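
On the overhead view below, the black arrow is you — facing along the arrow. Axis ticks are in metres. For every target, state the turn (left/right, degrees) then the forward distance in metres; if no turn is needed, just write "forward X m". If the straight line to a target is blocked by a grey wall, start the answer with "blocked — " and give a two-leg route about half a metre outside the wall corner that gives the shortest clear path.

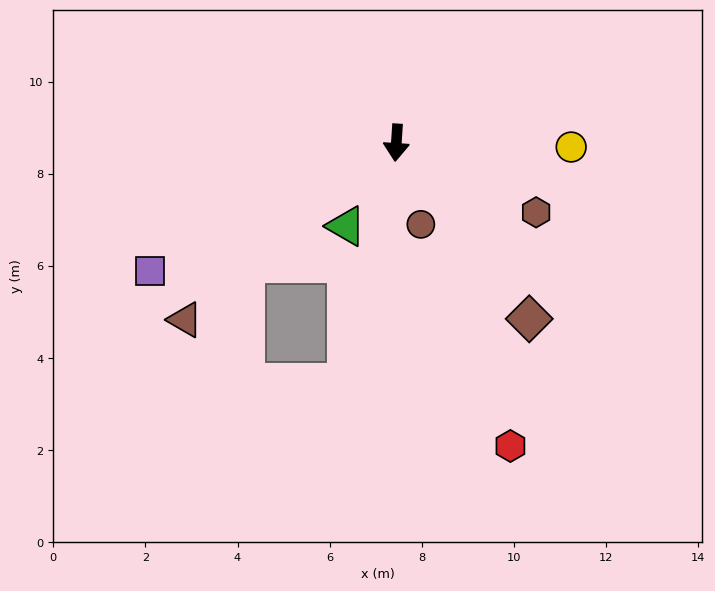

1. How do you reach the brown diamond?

turn left 41°, forward 4.8 m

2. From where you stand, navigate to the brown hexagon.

turn left 67°, forward 3.4 m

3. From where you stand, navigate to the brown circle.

turn left 20°, forward 1.9 m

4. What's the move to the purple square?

turn right 59°, forward 6.0 m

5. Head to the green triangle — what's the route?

turn right 27°, forward 2.1 m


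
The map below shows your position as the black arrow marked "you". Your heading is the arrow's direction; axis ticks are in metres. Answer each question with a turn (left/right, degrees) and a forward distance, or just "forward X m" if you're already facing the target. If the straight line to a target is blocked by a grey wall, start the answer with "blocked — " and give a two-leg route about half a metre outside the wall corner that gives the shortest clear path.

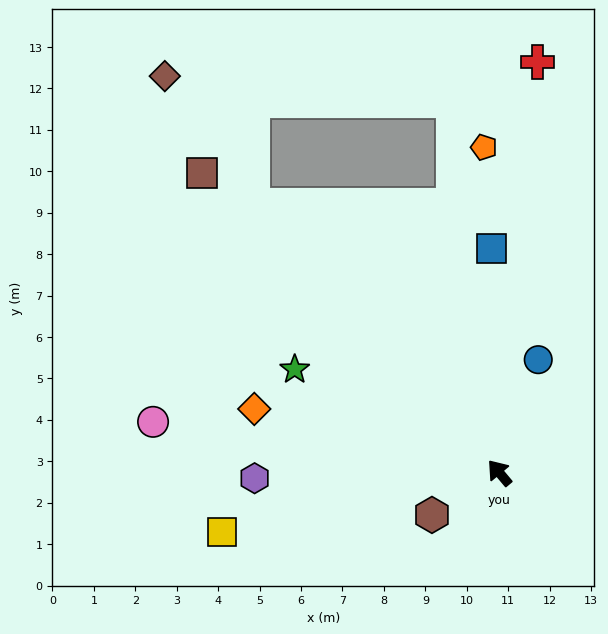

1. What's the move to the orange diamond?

turn left 35°, forward 6.1 m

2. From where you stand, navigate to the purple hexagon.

turn left 51°, forward 5.9 m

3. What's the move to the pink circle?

turn left 42°, forward 8.4 m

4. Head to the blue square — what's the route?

turn right 38°, forward 5.4 m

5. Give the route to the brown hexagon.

turn left 82°, forward 1.9 m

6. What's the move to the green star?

turn left 23°, forward 5.5 m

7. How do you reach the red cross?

turn right 45°, forward 10.0 m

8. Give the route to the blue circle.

turn right 59°, forward 2.9 m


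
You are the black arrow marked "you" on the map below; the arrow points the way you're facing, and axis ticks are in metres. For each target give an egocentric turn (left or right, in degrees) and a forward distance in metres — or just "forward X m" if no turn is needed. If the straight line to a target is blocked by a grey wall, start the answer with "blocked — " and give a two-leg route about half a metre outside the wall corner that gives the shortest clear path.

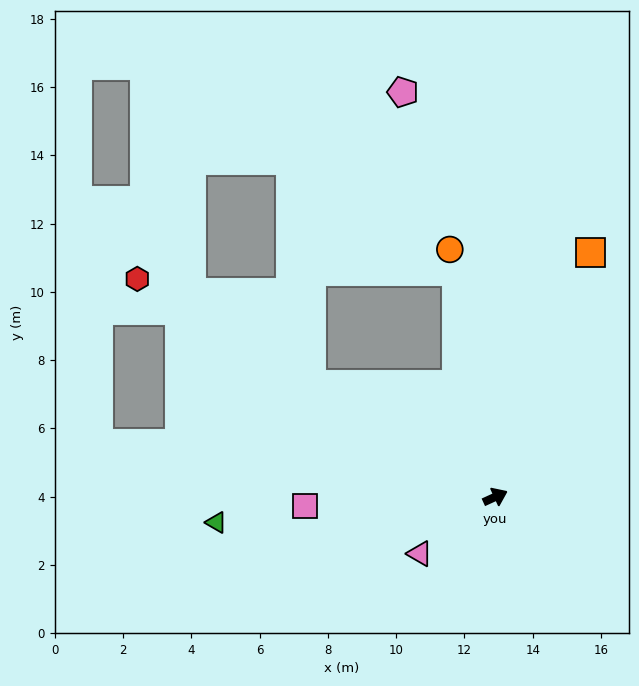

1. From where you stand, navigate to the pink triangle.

turn right 168°, forward 2.8 m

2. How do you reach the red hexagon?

turn left 124°, forward 12.3 m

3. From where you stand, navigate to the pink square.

turn left 158°, forward 5.6 m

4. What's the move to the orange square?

turn left 44°, forward 7.7 m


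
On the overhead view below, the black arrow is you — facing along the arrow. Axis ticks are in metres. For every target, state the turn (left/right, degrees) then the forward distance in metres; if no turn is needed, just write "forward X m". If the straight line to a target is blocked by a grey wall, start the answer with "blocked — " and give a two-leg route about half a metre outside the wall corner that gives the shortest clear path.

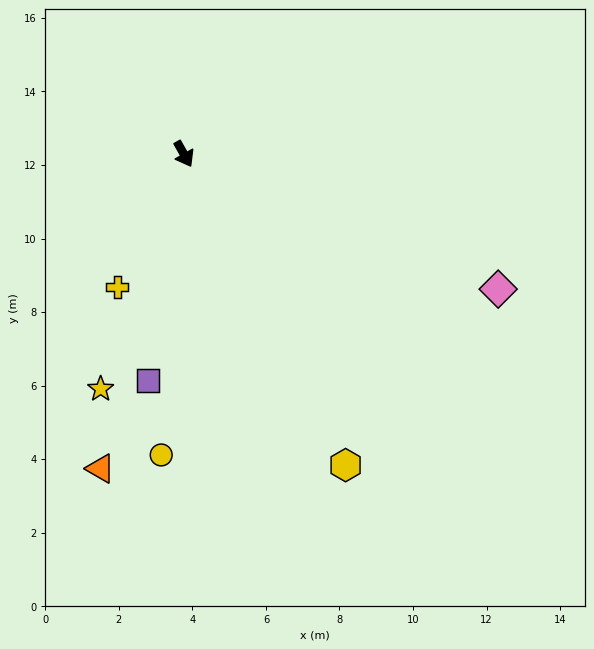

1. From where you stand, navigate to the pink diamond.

turn left 37°, forward 9.3 m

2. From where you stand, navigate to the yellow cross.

turn right 56°, forward 4.0 m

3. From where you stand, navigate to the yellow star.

turn right 49°, forward 6.8 m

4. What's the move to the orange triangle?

turn right 44°, forward 8.8 m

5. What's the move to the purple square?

turn right 38°, forward 6.2 m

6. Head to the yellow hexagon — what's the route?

forward 9.5 m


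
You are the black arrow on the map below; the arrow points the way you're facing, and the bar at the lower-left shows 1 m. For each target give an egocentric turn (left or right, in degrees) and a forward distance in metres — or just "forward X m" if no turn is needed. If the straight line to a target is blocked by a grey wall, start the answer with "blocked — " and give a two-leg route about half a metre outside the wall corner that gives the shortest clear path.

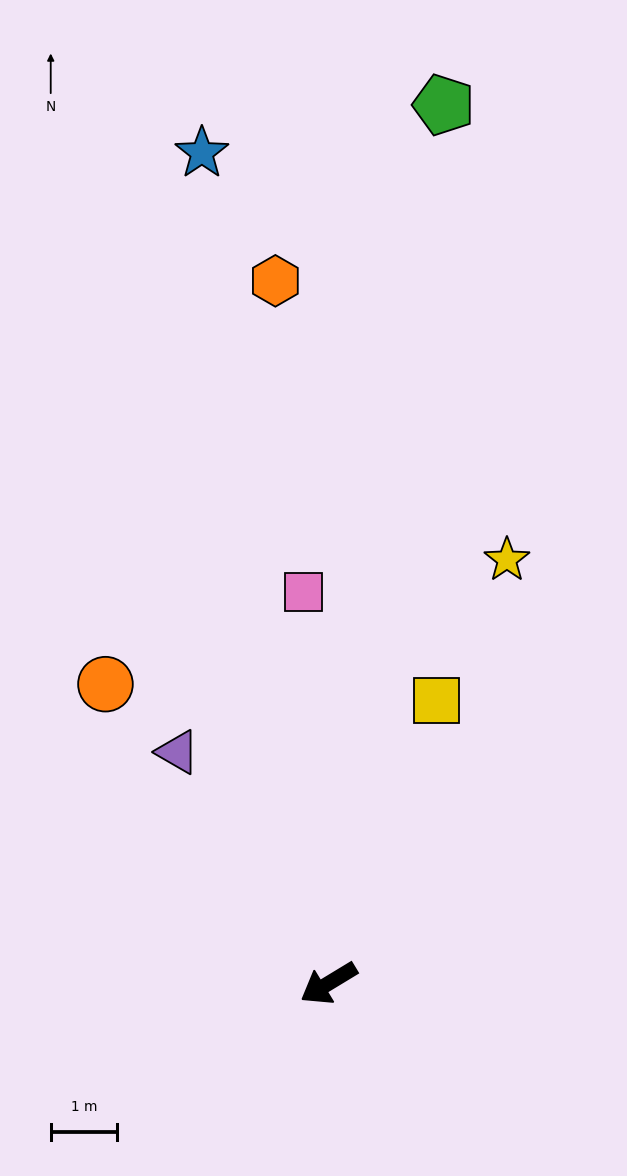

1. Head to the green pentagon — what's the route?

turn right 129°, forward 13.3 m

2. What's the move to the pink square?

turn right 118°, forward 5.9 m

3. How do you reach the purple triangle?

turn right 88°, forward 4.2 m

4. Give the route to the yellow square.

turn right 142°, forward 4.5 m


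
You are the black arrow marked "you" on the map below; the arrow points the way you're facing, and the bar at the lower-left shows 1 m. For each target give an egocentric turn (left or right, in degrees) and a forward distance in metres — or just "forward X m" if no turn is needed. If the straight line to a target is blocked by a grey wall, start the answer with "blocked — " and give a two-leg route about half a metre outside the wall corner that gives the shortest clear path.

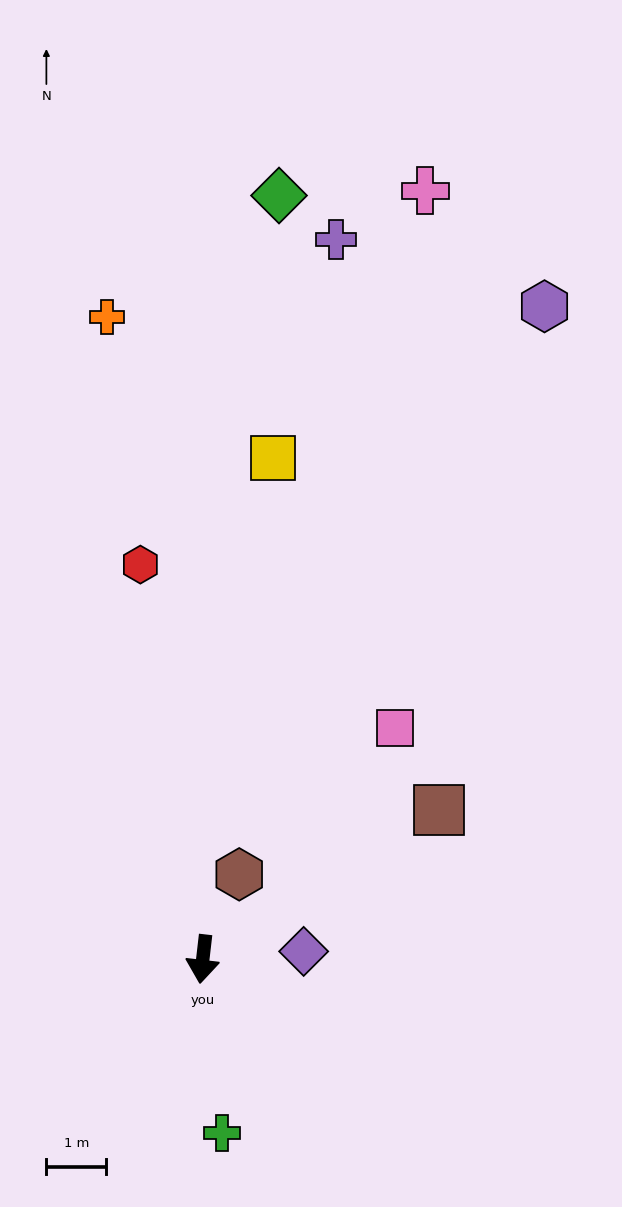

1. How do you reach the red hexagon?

turn right 164°, forward 6.7 m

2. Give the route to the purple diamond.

turn left 101°, forward 1.7 m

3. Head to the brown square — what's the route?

turn left 129°, forward 4.7 m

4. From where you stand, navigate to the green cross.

turn left 13°, forward 2.9 m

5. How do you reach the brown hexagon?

turn left 163°, forward 1.5 m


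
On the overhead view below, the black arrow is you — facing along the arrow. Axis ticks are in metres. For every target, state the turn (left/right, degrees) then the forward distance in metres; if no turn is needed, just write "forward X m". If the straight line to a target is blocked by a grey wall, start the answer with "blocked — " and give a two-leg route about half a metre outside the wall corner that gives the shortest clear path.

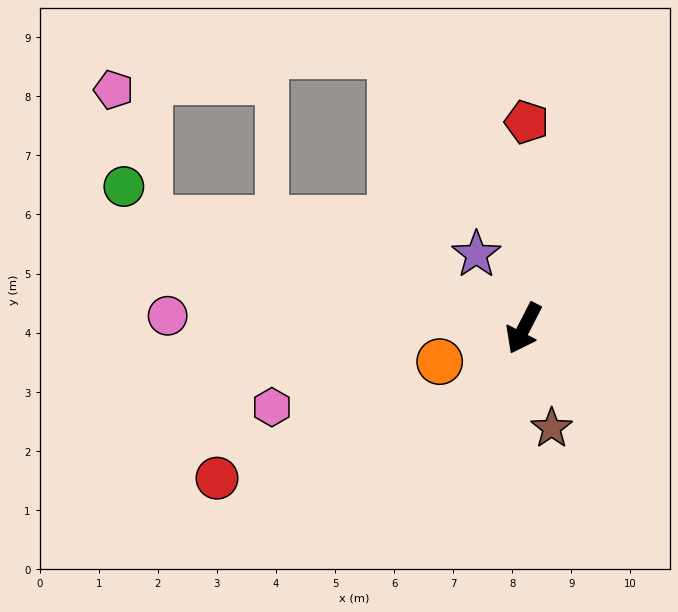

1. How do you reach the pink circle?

turn right 65°, forward 6.0 m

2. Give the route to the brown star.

turn left 43°, forward 1.8 m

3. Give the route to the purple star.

turn right 120°, forward 1.5 m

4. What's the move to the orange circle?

turn right 41°, forward 1.5 m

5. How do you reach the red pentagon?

turn right 153°, forward 3.5 m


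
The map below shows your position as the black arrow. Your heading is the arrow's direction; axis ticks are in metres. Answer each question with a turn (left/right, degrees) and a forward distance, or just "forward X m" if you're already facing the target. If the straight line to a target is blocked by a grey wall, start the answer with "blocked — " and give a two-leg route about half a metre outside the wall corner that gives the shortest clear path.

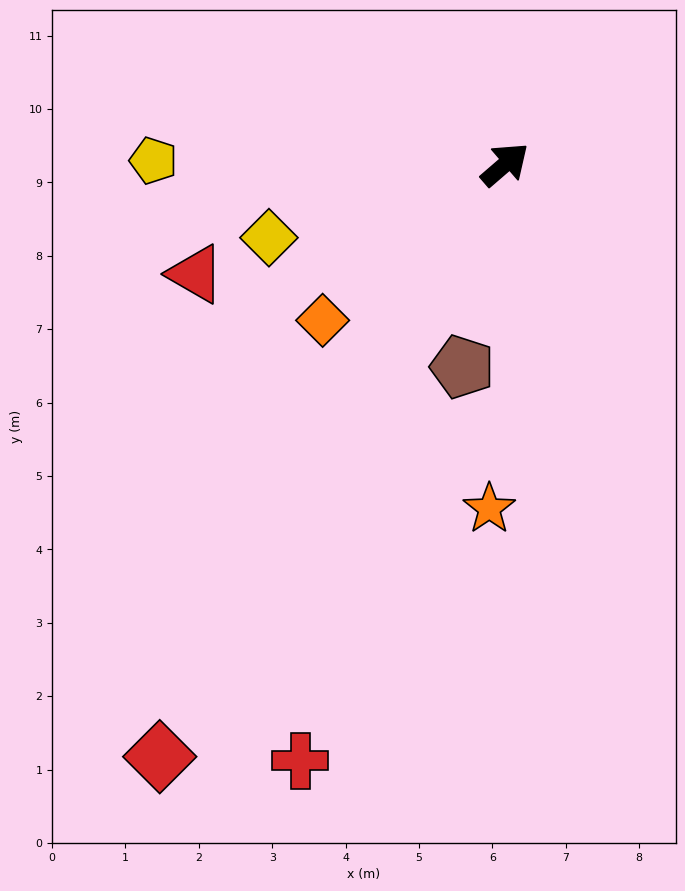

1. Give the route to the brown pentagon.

turn right 143°, forward 2.8 m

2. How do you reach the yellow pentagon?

turn left 139°, forward 4.8 m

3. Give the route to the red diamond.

turn right 161°, forward 9.3 m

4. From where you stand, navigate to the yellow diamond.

turn left 156°, forward 3.4 m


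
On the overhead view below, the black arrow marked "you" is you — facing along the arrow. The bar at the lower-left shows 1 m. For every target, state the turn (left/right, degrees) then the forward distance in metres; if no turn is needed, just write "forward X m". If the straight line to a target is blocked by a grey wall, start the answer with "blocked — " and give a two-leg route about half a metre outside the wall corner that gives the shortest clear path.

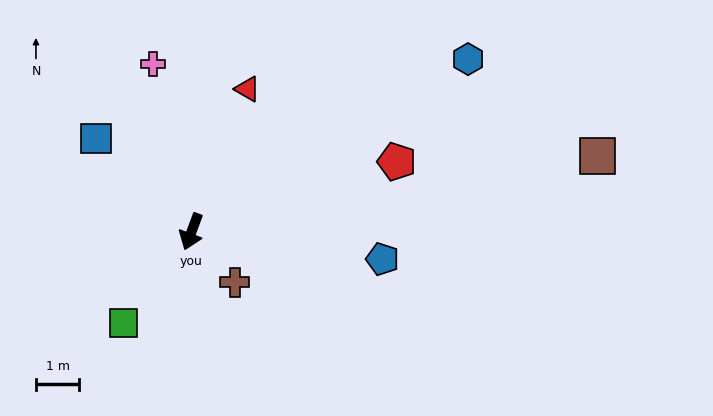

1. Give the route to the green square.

turn right 16°, forward 2.6 m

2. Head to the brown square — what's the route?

turn left 121°, forward 9.5 m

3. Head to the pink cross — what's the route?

turn right 147°, forward 4.0 m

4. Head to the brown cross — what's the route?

turn left 61°, forward 1.5 m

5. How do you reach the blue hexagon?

turn left 142°, forward 7.5 m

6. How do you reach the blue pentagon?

turn left 102°, forward 4.5 m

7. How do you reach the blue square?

turn right 114°, forward 3.1 m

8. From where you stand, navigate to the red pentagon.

turn left 129°, forward 5.0 m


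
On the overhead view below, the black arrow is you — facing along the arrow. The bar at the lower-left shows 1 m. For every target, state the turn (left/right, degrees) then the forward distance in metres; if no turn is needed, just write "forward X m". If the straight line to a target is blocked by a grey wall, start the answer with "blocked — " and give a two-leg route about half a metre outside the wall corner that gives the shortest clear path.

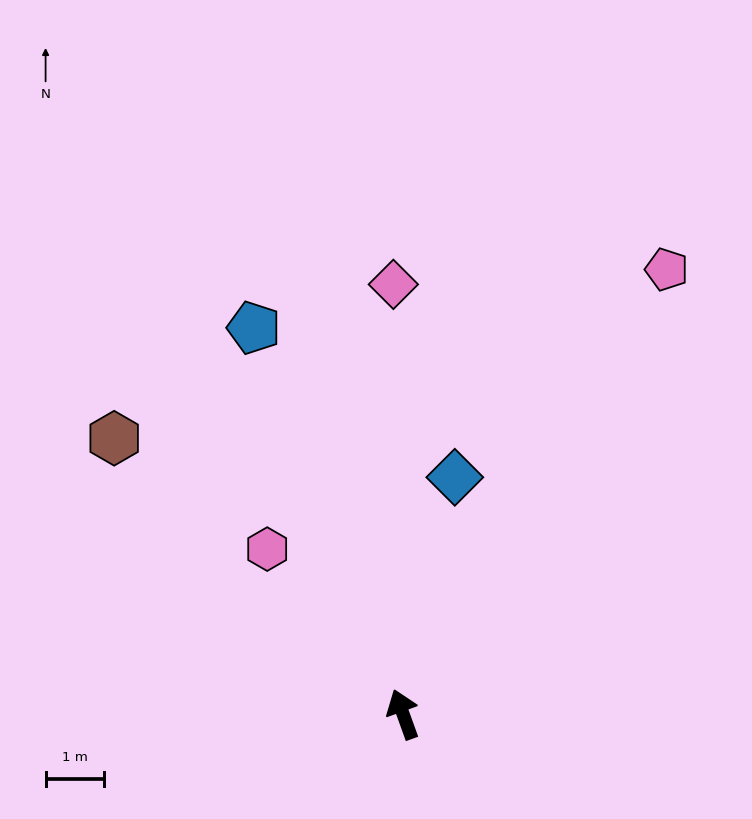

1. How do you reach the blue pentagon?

forward 7.1 m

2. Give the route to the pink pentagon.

turn right 51°, forward 8.9 m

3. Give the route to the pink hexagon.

turn left 20°, forward 3.7 m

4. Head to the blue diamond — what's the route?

turn right 32°, forward 4.2 m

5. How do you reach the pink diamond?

turn right 19°, forward 7.4 m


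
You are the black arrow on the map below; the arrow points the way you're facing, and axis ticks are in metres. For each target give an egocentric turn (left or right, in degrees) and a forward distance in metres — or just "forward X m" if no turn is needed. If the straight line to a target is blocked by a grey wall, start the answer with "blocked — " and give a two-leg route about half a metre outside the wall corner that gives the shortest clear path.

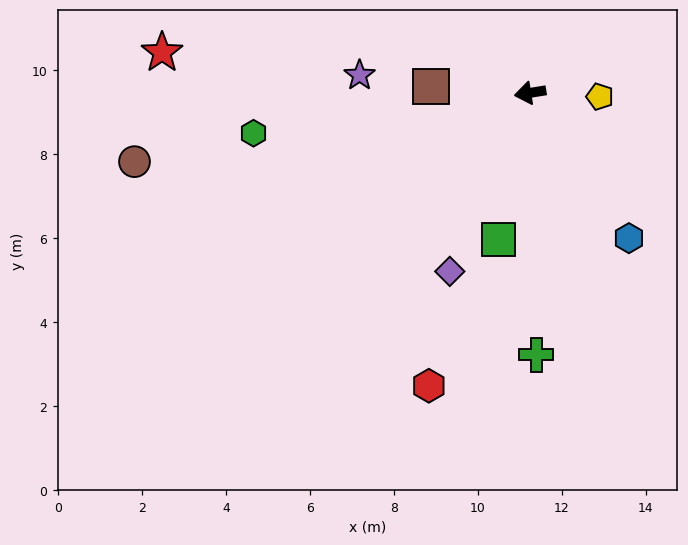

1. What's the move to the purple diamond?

turn left 57°, forward 4.7 m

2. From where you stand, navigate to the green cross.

turn left 82°, forward 6.2 m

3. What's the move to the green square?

turn left 69°, forward 3.6 m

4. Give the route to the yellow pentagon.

turn left 168°, forward 1.7 m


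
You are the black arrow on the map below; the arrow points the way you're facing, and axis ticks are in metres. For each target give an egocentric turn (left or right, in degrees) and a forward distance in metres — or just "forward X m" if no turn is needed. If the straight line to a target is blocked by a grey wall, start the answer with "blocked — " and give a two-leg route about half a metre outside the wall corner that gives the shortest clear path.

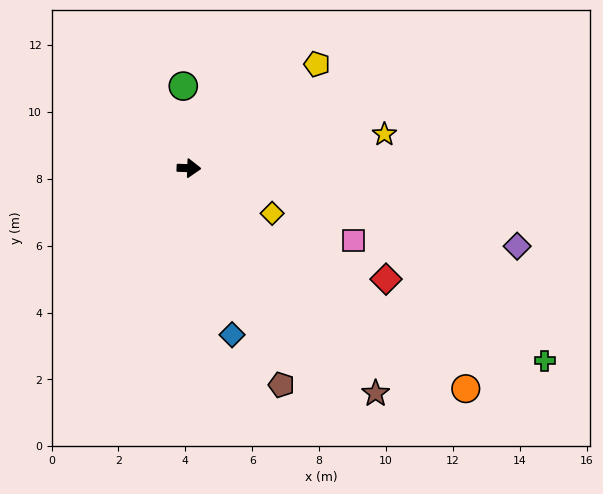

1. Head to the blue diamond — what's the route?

turn right 74°, forward 5.1 m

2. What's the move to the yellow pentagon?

turn left 41°, forward 4.9 m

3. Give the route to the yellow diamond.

turn right 27°, forward 2.8 m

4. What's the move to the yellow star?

turn left 12°, forward 5.9 m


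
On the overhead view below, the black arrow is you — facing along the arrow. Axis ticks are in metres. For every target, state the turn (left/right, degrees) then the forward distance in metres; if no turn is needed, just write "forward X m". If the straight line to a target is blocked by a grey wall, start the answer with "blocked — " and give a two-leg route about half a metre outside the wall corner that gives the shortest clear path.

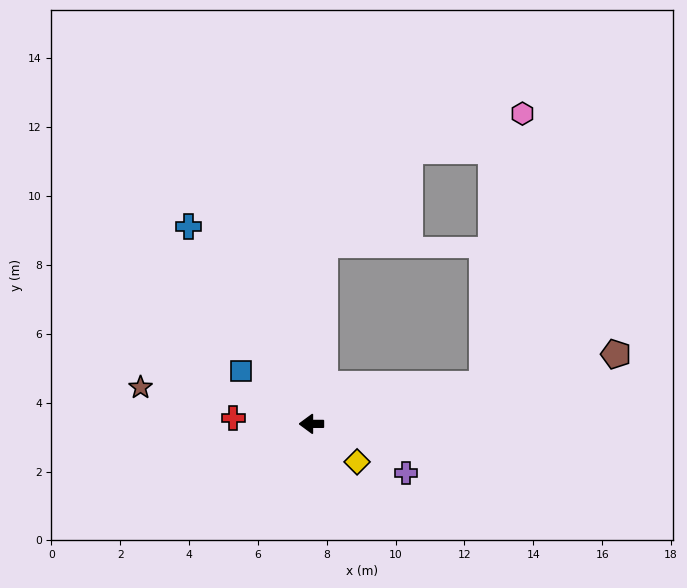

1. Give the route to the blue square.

turn right 37°, forward 2.5 m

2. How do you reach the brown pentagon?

turn right 167°, forward 9.1 m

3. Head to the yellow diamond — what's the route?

turn left 140°, forward 1.7 m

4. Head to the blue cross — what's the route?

turn right 58°, forward 6.8 m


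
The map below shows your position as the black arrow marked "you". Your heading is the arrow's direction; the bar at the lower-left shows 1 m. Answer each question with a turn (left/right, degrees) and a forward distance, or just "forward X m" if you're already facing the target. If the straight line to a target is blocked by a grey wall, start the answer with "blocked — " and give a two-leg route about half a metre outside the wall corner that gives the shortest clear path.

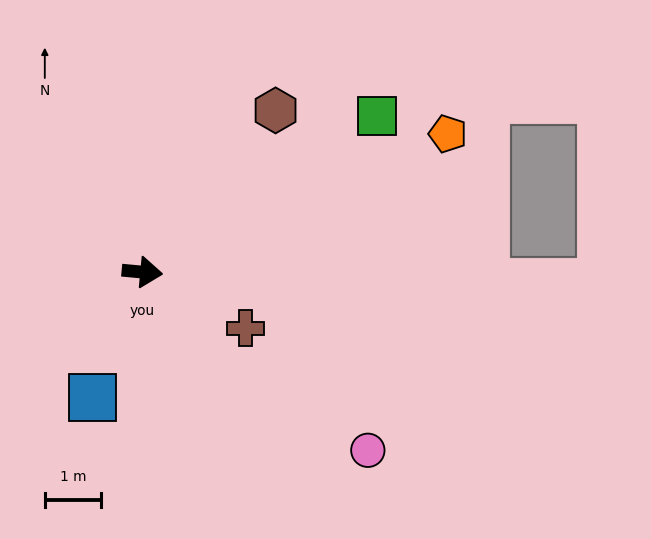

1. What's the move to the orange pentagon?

turn left 30°, forward 6.0 m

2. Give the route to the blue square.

turn right 106°, forward 2.4 m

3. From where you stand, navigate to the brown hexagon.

turn left 56°, forward 3.7 m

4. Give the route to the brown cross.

turn right 23°, forward 2.1 m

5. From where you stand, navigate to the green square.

turn left 39°, forward 5.0 m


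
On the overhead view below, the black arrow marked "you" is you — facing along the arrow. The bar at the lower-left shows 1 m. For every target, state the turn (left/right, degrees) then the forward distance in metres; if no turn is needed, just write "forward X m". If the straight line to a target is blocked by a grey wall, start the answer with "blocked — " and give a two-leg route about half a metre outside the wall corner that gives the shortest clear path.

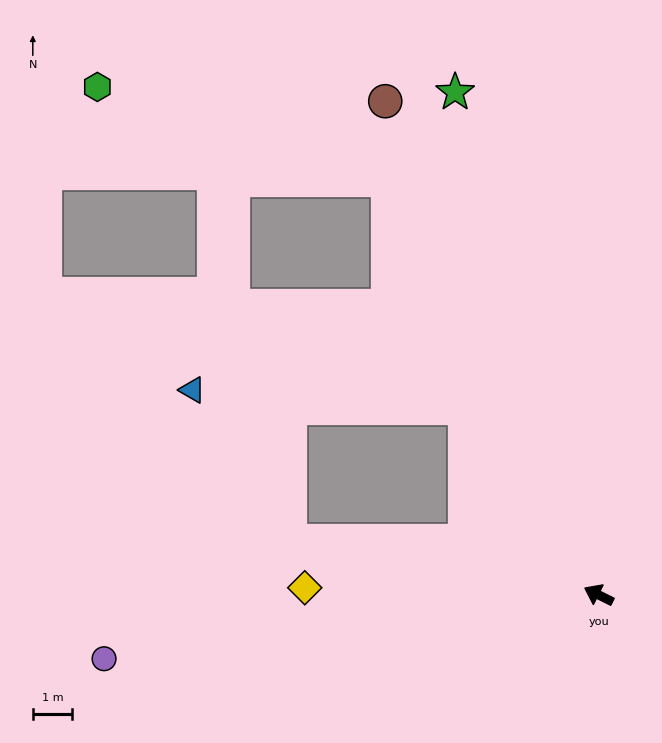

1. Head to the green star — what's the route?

turn right 48°, forward 13.2 m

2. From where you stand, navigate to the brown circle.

turn right 40°, forward 13.6 m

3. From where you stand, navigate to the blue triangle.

blocked — turn left 17°, forward 7.9 m, then turn right 48°, forward 4.5 m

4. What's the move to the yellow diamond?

turn left 25°, forward 7.4 m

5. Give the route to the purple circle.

turn left 34°, forward 12.6 m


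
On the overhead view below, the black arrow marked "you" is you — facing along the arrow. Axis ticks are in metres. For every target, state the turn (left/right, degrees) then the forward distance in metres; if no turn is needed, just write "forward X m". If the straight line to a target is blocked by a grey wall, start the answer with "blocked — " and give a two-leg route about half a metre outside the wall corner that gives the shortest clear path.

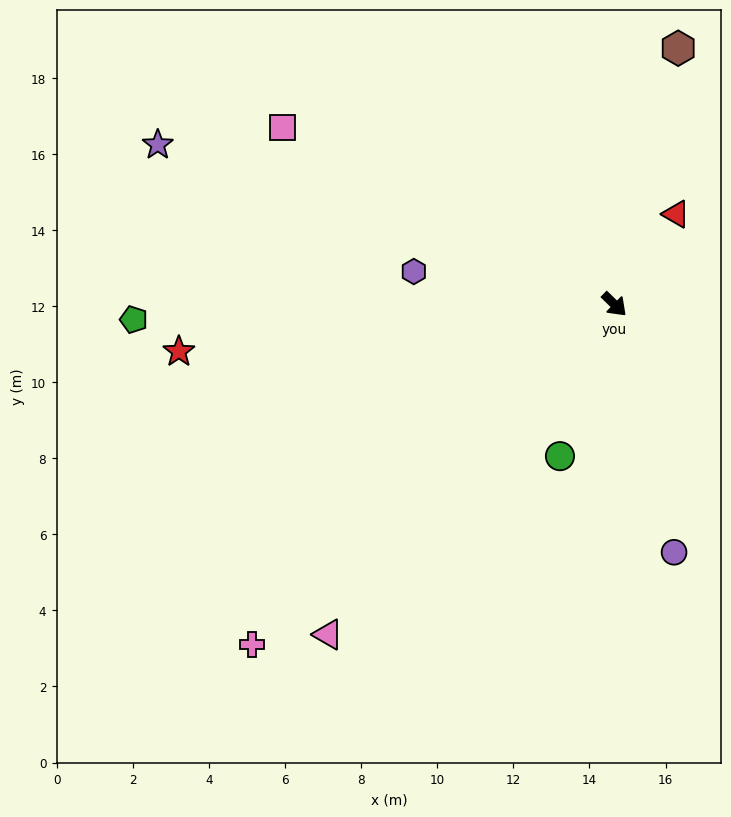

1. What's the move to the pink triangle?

turn right 86°, forward 11.5 m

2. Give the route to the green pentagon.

turn right 134°, forward 12.6 m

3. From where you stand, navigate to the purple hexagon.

turn right 145°, forward 5.3 m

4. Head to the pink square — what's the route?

turn right 164°, forward 9.9 m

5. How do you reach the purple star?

turn right 155°, forward 12.7 m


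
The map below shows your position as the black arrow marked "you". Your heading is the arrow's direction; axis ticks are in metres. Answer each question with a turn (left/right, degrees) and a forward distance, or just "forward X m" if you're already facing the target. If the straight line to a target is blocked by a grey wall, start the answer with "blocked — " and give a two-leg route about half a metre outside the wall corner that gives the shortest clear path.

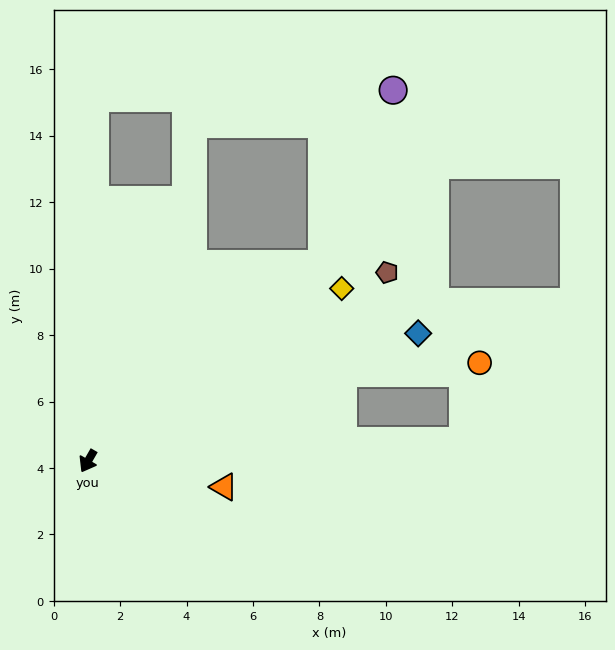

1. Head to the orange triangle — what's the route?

turn left 109°, forward 4.2 m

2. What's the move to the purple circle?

blocked — turn left 160°, forward 9.2 m, then turn left 27°, forward 5.6 m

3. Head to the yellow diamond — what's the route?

turn left 154°, forward 9.2 m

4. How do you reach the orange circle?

blocked — turn left 139°, forward 8.1 m, then turn right 15°, forward 4.1 m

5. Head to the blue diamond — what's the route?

turn left 141°, forward 10.7 m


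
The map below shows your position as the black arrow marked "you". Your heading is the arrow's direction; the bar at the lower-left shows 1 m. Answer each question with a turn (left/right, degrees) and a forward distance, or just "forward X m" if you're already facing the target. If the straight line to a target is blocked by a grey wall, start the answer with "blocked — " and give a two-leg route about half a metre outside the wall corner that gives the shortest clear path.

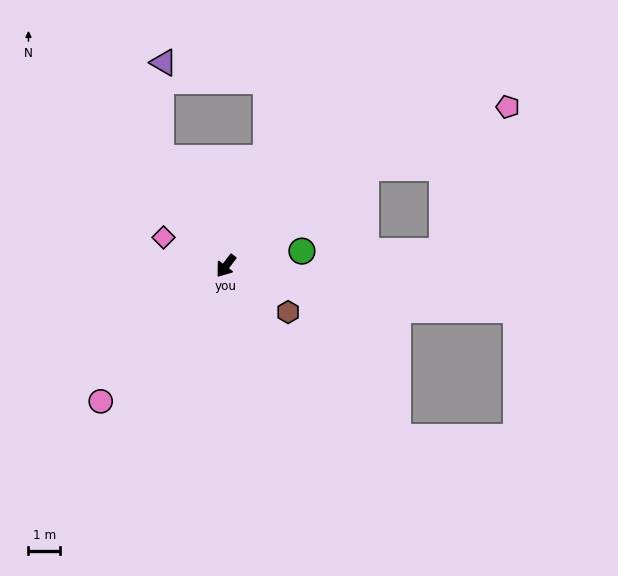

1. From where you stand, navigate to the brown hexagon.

turn left 91°, forward 2.5 m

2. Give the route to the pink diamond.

turn right 77°, forward 2.2 m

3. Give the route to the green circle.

turn left 138°, forward 2.5 m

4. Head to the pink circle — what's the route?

turn right 5°, forward 5.8 m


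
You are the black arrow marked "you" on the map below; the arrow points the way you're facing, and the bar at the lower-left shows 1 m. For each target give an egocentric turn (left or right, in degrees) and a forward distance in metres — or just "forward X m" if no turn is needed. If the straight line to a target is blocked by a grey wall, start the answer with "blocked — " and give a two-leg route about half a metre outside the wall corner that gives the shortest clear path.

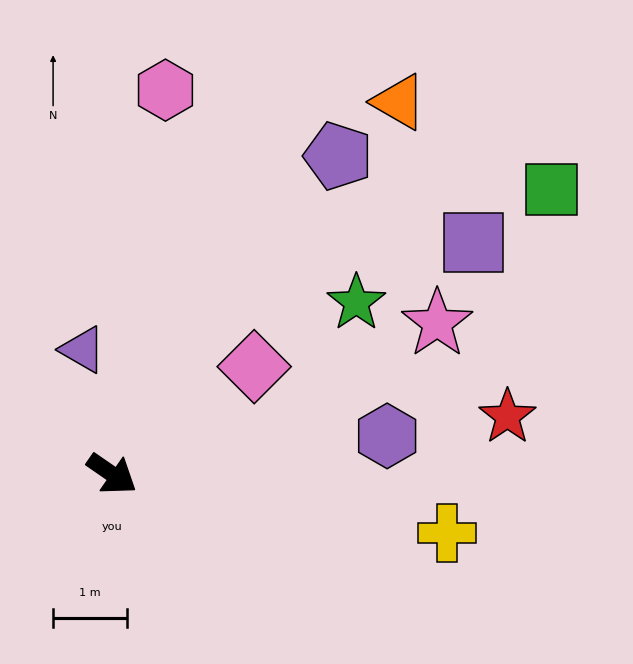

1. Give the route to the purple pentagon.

turn left 89°, forward 5.3 m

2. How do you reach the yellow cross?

turn left 25°, forward 4.6 m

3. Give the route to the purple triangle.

turn left 138°, forward 1.7 m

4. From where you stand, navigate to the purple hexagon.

turn left 43°, forward 3.8 m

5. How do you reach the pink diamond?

turn left 72°, forward 2.4 m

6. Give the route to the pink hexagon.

turn left 117°, forward 5.3 m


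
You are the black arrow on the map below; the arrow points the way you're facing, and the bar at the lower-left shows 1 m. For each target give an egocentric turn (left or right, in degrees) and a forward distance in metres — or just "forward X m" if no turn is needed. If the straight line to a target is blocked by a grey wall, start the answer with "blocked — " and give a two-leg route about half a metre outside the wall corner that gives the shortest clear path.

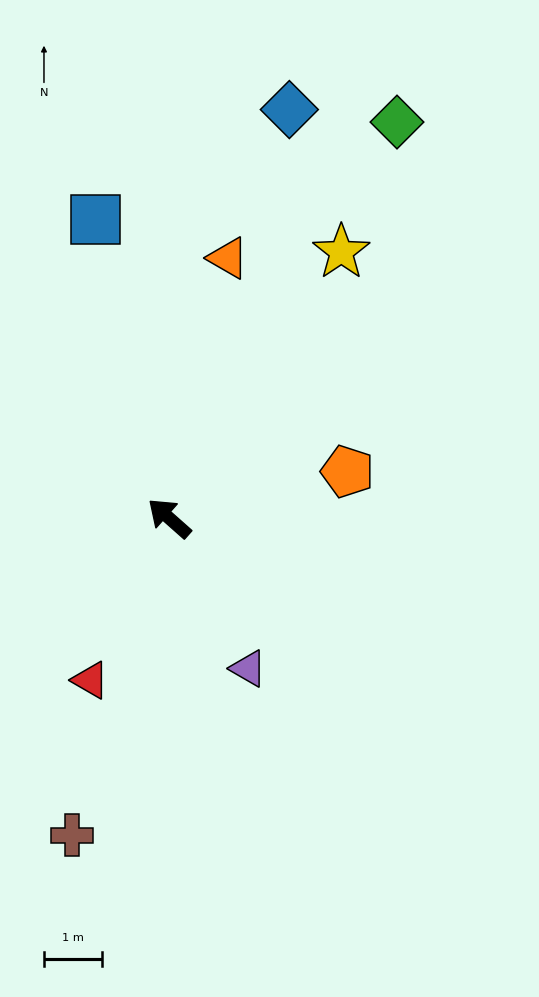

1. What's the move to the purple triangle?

turn left 159°, forward 2.9 m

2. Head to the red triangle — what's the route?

turn left 106°, forward 3.1 m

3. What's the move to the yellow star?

turn right 81°, forward 5.4 m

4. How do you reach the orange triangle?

turn right 61°, forward 4.6 m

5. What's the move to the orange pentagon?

turn right 124°, forward 3.2 m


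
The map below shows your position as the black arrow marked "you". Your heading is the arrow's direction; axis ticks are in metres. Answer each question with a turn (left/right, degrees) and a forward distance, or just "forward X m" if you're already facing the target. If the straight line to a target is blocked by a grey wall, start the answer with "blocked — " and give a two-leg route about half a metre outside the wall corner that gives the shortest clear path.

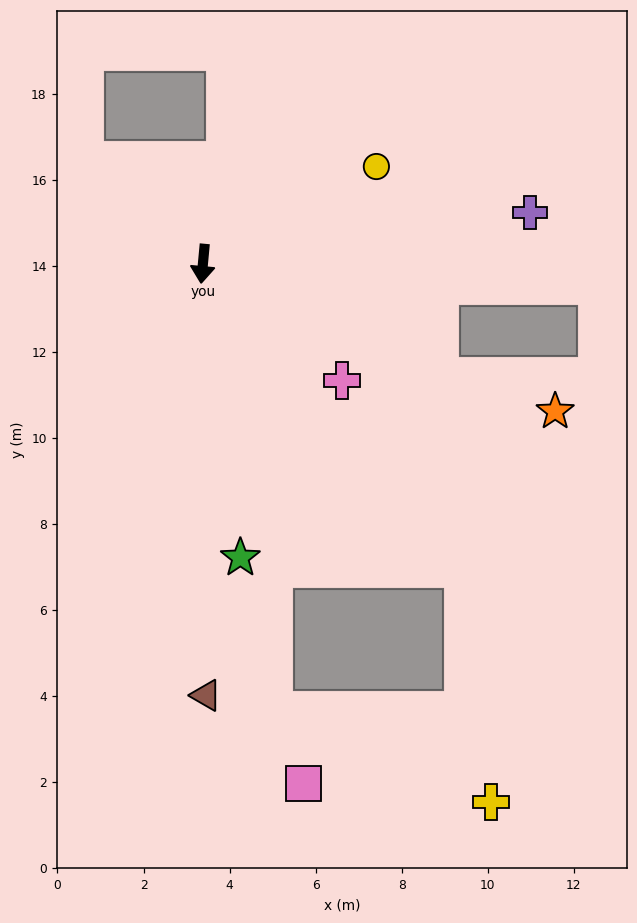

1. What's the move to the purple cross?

turn left 104°, forward 7.7 m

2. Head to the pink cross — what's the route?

turn left 55°, forward 4.2 m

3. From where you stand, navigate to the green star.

turn left 13°, forward 6.9 m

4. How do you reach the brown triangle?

turn left 6°, forward 10.0 m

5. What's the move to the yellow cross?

blocked — turn left 46°, forward 9.3 m, then turn right 34°, forward 5.4 m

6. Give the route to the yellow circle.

turn left 125°, forward 4.6 m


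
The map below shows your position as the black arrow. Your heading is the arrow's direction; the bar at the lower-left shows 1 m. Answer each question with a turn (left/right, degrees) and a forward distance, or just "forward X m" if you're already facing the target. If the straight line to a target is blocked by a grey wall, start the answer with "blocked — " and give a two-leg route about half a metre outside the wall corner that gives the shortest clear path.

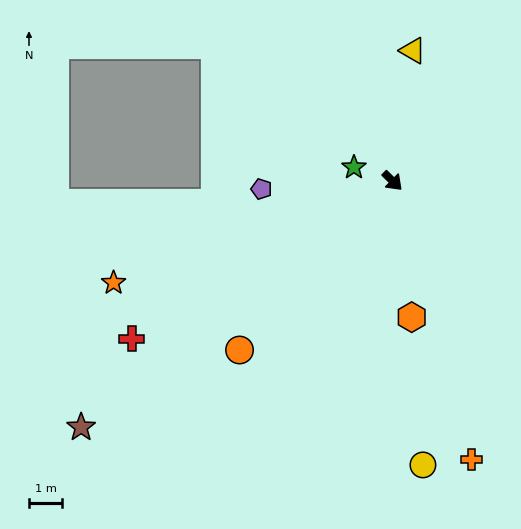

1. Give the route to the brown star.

turn right 97°, forward 12.0 m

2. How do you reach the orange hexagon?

turn right 37°, forward 4.1 m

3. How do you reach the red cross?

turn right 104°, forward 9.2 m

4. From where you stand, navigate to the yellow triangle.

turn left 126°, forward 4.0 m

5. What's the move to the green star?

turn right 155°, forward 1.2 m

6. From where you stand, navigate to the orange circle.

turn right 88°, forward 6.9 m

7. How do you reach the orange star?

turn right 115°, forward 8.9 m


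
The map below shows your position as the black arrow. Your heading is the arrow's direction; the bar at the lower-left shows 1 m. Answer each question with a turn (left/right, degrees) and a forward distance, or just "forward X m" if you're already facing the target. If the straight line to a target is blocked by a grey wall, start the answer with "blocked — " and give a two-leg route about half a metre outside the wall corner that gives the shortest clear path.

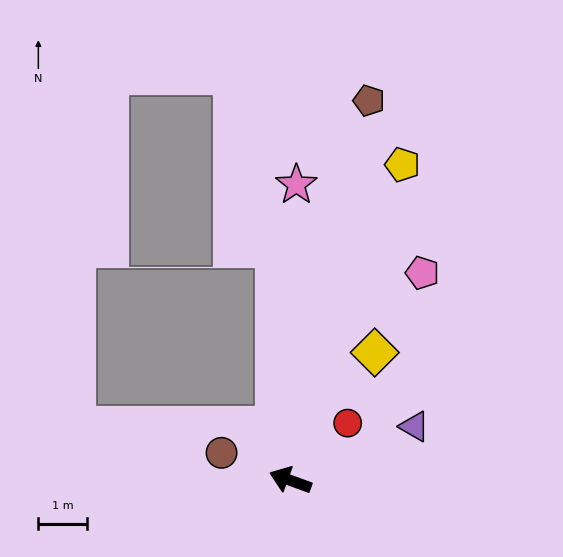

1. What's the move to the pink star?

turn right 71°, forward 6.1 m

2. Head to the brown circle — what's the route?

forward 1.5 m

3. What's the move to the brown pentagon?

turn right 82°, forward 7.9 m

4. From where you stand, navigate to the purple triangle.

turn right 136°, forward 2.8 m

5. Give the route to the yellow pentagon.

turn right 89°, forward 6.9 m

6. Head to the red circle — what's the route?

turn right 115°, forward 1.7 m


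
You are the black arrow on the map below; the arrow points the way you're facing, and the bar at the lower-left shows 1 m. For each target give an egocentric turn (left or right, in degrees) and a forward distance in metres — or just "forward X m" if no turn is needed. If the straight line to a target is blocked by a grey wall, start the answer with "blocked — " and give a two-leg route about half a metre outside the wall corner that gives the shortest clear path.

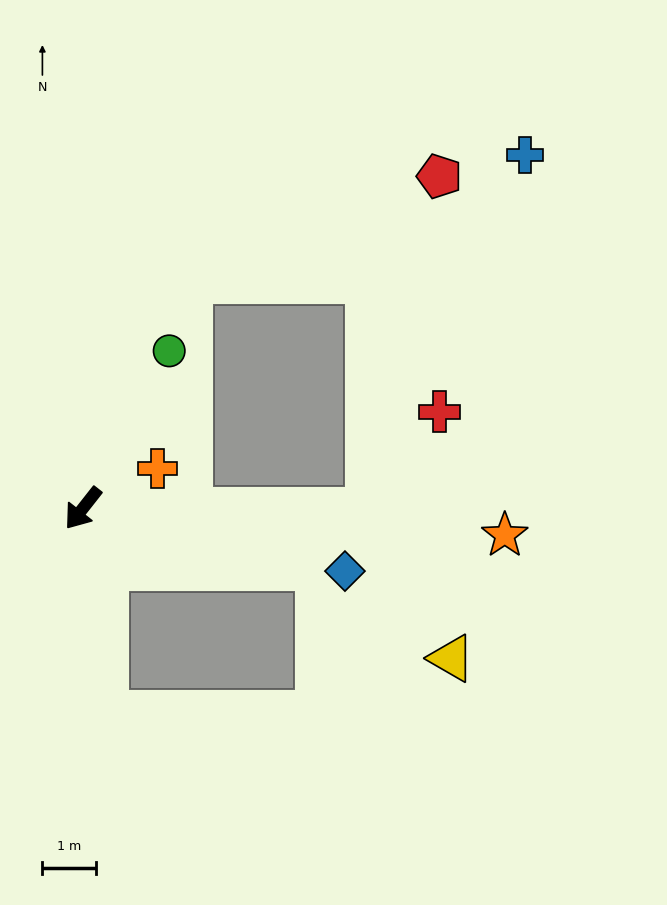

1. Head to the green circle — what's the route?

turn right 171°, forward 3.3 m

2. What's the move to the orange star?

turn left 125°, forward 7.8 m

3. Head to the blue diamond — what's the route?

turn left 115°, forward 5.0 m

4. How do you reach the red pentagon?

blocked — turn left 128°, forward 5.3 m, then turn left 78°, forward 6.3 m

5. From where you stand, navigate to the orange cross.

turn left 156°, forward 1.6 m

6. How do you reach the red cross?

blocked — turn left 128°, forward 5.3 m, then turn left 54°, forward 2.3 m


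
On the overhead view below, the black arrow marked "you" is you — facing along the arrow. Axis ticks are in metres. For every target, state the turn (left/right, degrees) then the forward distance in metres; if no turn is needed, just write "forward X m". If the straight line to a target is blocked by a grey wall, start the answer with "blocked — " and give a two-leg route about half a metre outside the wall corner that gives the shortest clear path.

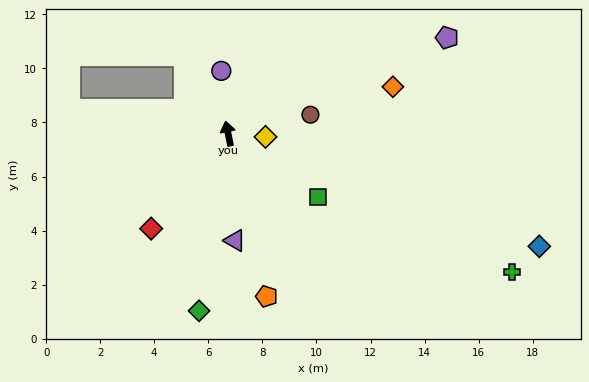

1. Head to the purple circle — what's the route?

turn right 5°, forward 2.3 m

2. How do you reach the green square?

turn right 137°, forward 4.1 m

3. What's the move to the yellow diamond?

turn right 106°, forward 1.4 m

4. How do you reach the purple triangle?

turn left 172°, forward 4.0 m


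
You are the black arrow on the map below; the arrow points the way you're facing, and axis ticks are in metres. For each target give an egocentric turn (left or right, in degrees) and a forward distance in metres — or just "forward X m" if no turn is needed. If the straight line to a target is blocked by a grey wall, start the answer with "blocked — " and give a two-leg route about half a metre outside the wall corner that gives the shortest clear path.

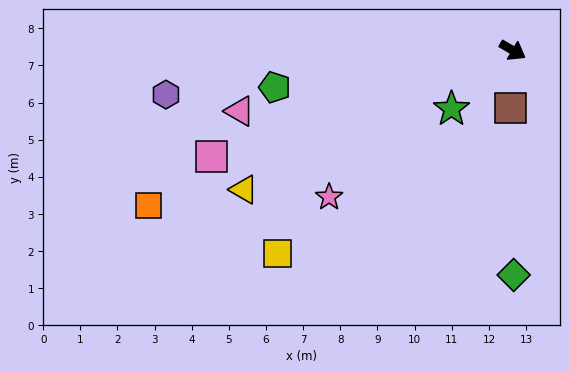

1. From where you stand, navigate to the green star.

turn right 106°, forward 2.3 m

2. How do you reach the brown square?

turn right 62°, forward 1.6 m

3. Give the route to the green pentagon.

turn right 141°, forward 6.5 m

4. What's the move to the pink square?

turn right 130°, forward 8.6 m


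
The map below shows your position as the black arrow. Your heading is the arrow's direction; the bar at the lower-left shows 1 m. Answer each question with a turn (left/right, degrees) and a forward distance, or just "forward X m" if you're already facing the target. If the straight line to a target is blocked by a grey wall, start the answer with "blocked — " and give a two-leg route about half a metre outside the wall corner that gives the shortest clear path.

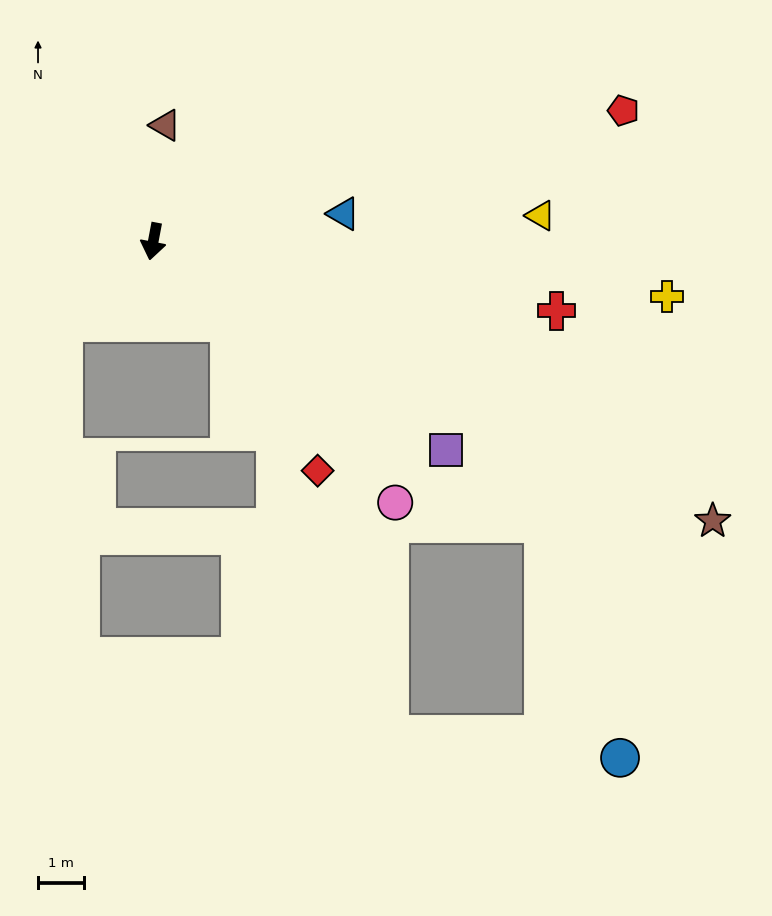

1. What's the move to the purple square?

turn left 65°, forward 7.9 m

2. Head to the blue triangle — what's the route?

turn left 109°, forward 4.2 m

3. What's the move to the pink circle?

turn left 54°, forward 7.8 m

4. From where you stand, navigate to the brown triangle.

turn right 175°, forward 2.6 m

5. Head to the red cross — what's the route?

turn left 91°, forward 9.0 m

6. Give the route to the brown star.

turn left 74°, forward 13.7 m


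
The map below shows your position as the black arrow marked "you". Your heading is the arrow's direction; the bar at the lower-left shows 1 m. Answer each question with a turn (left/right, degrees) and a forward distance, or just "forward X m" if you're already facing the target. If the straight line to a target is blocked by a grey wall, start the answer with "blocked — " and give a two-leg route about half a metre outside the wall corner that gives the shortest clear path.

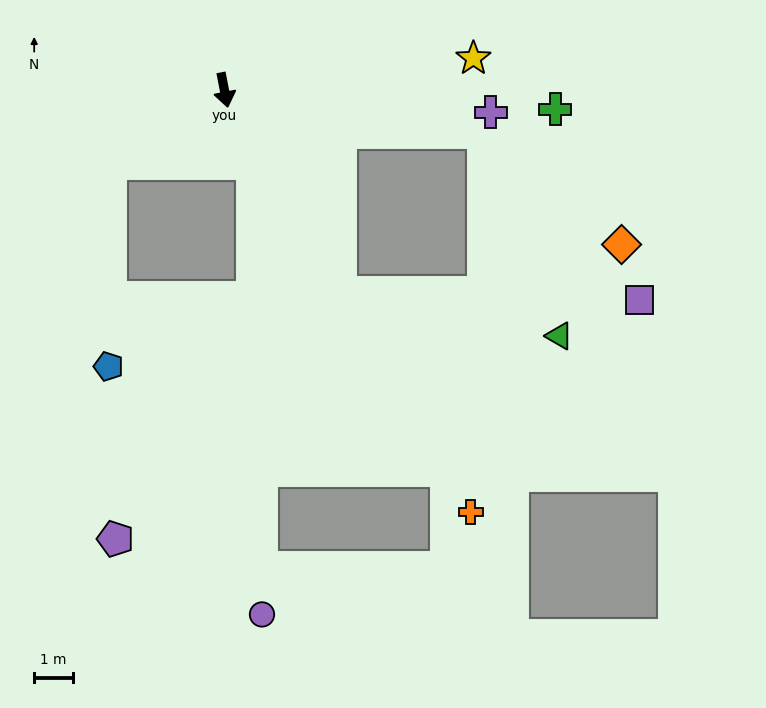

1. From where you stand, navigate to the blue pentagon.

blocked — turn right 68°, forward 3.5 m, then turn left 56°, forward 5.2 m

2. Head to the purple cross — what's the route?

turn left 74°, forward 6.9 m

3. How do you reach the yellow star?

turn left 86°, forward 6.5 m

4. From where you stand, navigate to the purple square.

blocked — turn left 19°, forward 6.0 m, then turn left 59°, forward 7.7 m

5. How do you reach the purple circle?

blocked — turn left 10°, forward 2.0 m, then turn right 20°, forward 11.6 m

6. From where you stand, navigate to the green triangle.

blocked — turn left 19°, forward 6.0 m, then turn left 49°, forward 5.7 m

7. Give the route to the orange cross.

turn left 19°, forward 12.6 m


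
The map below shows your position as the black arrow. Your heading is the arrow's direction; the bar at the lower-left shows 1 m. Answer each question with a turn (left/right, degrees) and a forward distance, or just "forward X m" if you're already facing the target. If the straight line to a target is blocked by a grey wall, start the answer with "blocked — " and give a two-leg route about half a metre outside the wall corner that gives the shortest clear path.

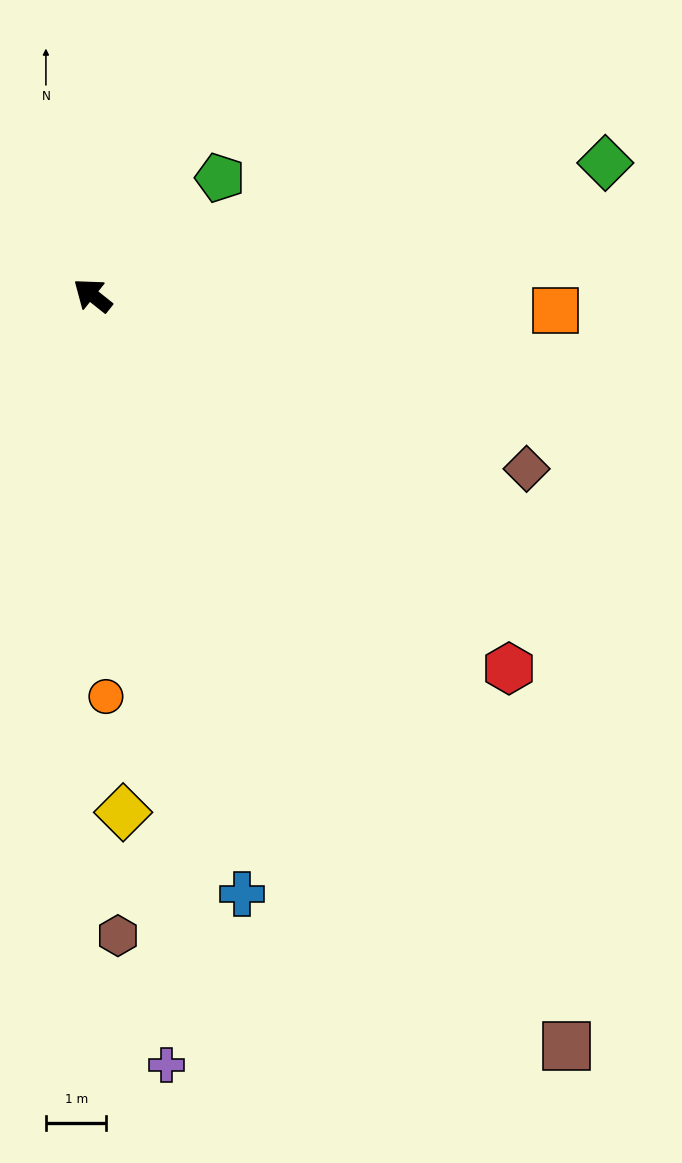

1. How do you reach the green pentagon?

turn right 99°, forward 2.9 m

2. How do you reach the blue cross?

turn left 143°, forward 10.2 m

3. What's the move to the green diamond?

turn right 127°, forward 8.7 m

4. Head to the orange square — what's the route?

turn right 143°, forward 7.6 m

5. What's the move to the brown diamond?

turn right 163°, forward 7.7 m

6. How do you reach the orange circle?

turn left 130°, forward 6.6 m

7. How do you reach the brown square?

turn left 161°, forward 14.7 m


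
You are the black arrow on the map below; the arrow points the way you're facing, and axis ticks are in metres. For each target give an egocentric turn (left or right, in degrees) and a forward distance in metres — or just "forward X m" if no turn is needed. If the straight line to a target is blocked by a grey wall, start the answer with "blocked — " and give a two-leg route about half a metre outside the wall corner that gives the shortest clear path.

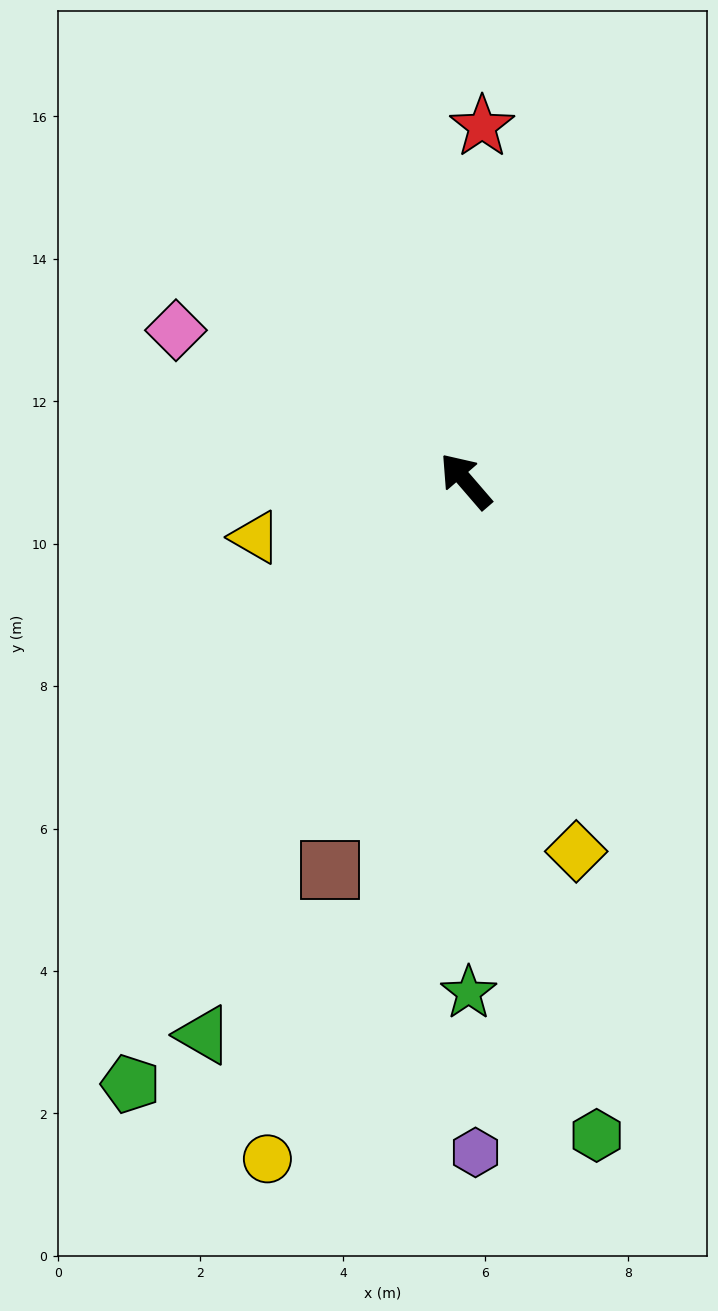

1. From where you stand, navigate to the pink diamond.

turn left 22°, forward 4.6 m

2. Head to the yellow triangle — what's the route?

turn left 64°, forward 3.1 m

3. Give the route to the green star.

turn left 140°, forward 7.2 m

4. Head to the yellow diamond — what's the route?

turn left 156°, forward 5.4 m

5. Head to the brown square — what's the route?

turn left 120°, forward 5.8 m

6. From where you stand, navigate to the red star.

turn right 43°, forward 5.0 m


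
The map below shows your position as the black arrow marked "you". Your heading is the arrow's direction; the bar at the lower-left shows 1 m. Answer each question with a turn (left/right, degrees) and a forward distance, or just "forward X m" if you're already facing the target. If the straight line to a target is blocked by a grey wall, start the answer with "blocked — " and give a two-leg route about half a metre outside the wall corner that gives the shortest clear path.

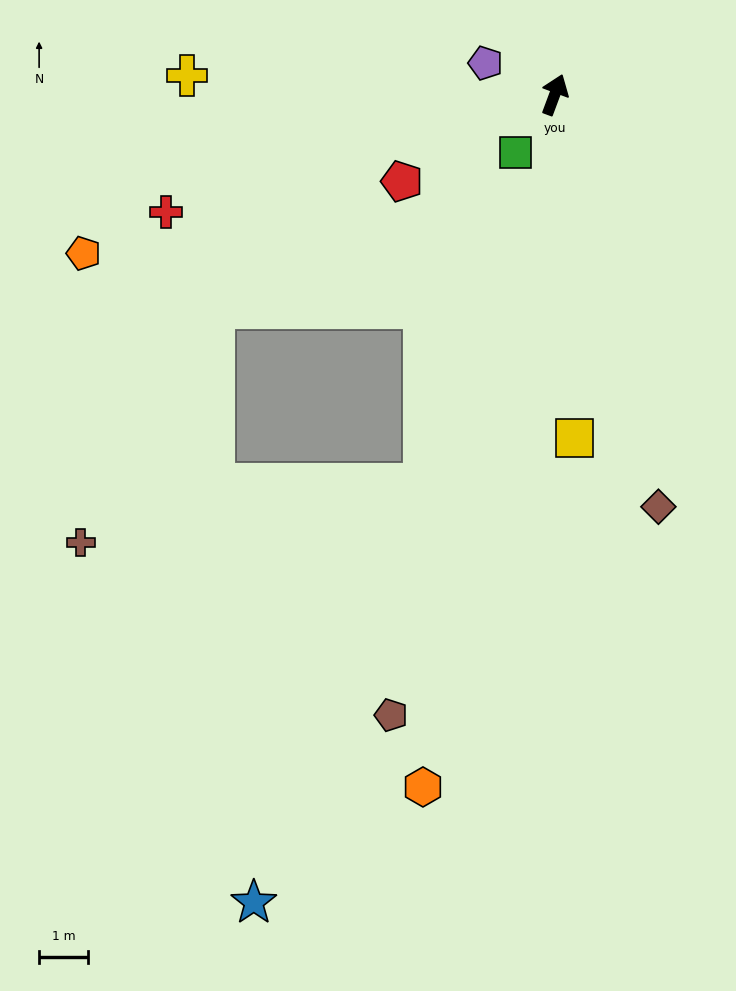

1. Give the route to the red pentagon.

turn left 140°, forward 3.6 m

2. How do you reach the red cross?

turn left 127°, forward 8.3 m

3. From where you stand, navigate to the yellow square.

turn right 156°, forward 7.0 m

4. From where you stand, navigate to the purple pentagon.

turn left 86°, forward 1.6 m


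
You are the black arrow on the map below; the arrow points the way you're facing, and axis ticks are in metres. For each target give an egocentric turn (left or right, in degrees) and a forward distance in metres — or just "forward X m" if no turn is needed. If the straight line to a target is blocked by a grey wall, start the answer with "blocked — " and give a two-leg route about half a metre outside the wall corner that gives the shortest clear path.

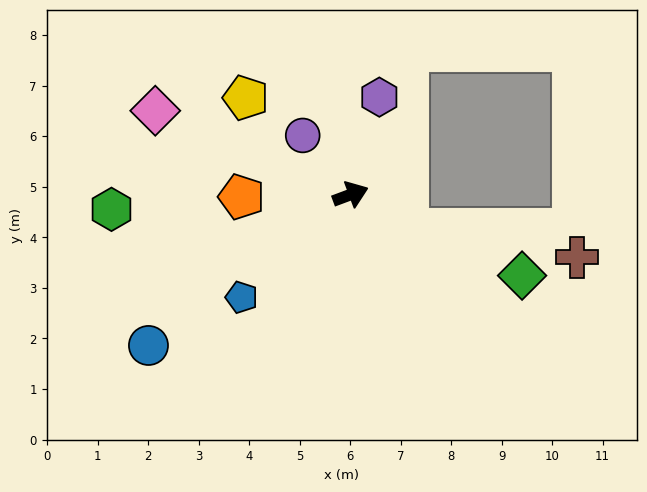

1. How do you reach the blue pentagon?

turn right 157°, forward 3.0 m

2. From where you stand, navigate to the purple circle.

turn left 108°, forward 1.5 m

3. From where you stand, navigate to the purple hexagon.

turn left 53°, forward 2.0 m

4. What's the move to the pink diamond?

turn left 136°, forward 4.2 m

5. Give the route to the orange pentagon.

turn left 161°, forward 2.2 m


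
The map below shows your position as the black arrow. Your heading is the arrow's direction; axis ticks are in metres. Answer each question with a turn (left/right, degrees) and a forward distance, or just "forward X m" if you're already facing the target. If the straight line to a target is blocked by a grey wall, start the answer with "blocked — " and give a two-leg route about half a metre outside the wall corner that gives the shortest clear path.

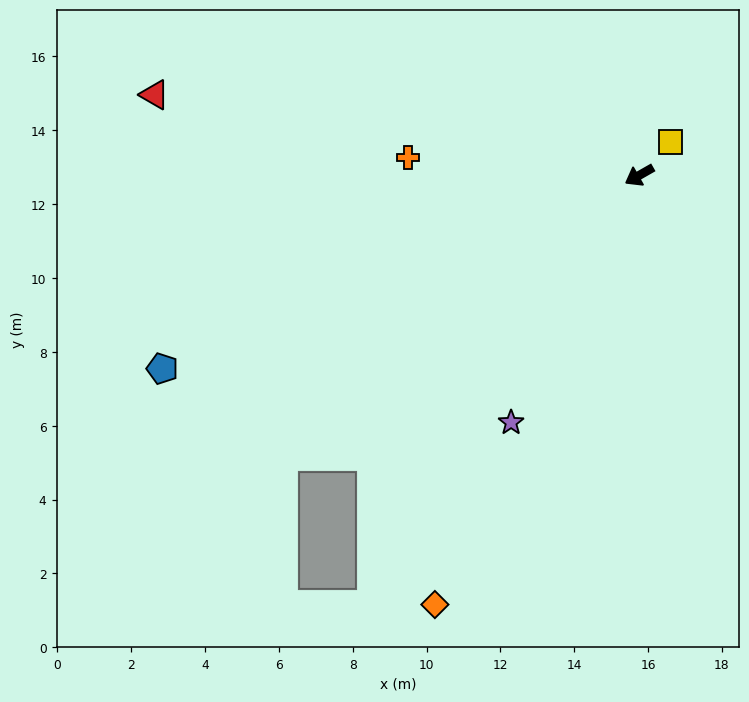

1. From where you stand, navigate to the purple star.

turn left 33°, forward 7.5 m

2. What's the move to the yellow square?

turn right 163°, forward 1.2 m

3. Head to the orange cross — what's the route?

turn right 34°, forward 6.3 m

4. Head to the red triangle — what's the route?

turn right 39°, forward 13.3 m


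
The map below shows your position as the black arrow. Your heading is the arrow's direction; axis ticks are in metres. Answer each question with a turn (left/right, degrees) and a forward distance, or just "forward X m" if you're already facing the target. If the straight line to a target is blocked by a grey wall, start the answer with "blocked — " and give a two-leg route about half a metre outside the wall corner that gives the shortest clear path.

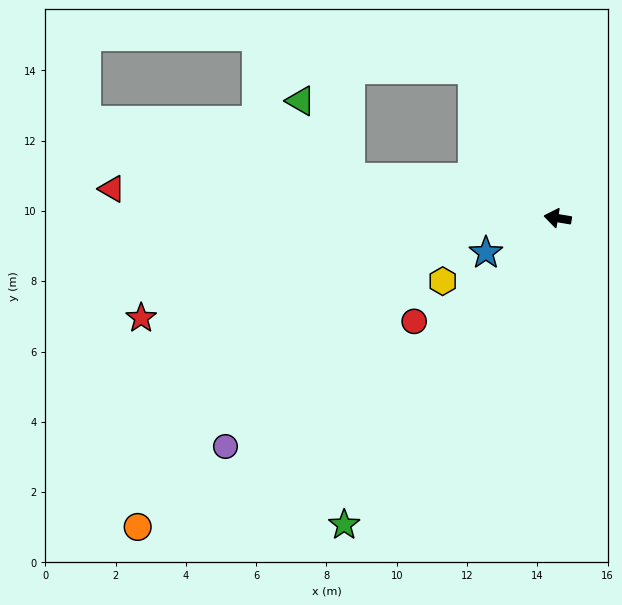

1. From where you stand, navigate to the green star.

turn left 65°, forward 10.6 m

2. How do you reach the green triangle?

blocked — forward 6.0 m, then turn right 48°, forward 2.6 m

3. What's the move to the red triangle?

turn left 6°, forward 12.7 m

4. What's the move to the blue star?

turn left 35°, forward 2.3 m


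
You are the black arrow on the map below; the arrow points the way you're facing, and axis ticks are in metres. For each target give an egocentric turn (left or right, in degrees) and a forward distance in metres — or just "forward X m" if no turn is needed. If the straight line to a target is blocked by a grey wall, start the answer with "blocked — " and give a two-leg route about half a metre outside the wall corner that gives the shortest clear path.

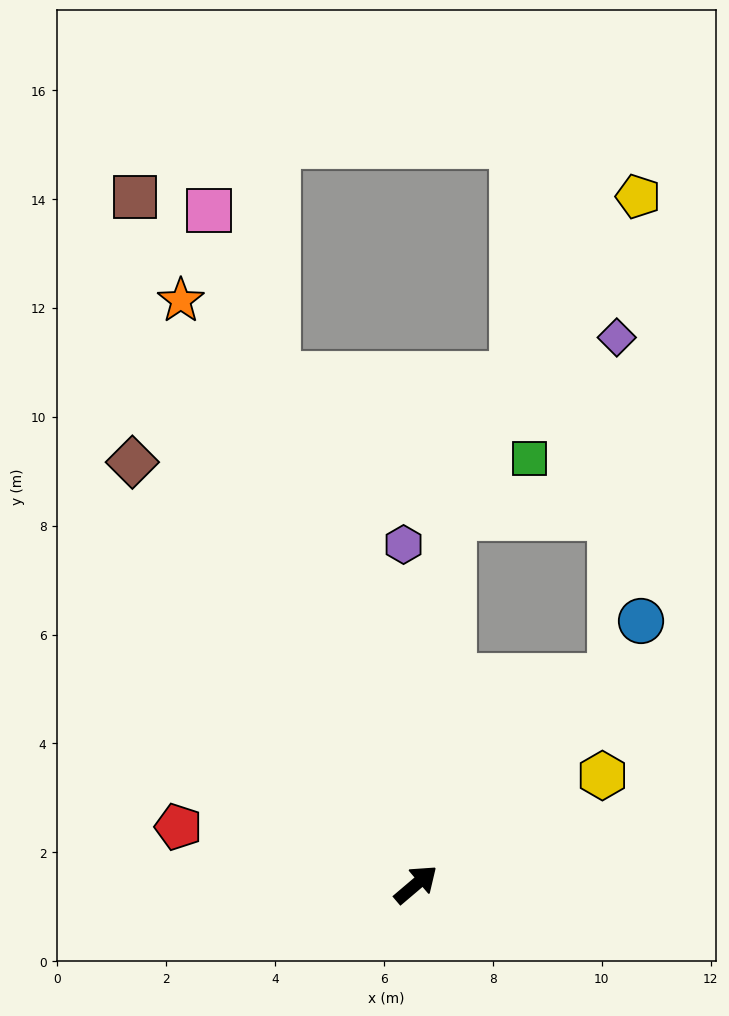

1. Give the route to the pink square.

turn left 67°, forward 12.9 m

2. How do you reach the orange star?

turn left 72°, forward 11.6 m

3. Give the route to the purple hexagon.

turn left 52°, forward 6.2 m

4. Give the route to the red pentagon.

turn left 126°, forward 4.5 m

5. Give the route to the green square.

blocked — turn left 44°, forward 6.8 m, then turn right 47°, forward 1.8 m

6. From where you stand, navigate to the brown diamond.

turn left 84°, forward 9.3 m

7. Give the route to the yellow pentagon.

blocked — turn left 44°, forward 6.8 m, then turn right 24°, forward 6.8 m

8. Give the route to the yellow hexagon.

turn right 10°, forward 4.0 m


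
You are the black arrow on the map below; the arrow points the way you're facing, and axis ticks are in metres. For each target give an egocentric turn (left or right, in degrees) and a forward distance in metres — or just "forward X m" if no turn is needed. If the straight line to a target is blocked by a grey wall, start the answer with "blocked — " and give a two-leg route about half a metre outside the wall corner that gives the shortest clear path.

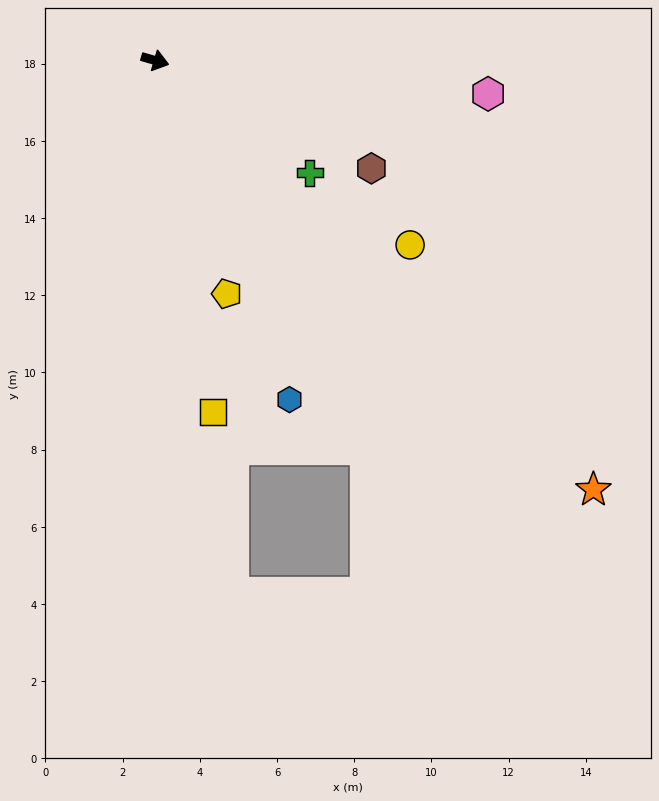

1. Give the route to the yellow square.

turn right 64°, forward 9.2 m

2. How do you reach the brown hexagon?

turn right 10°, forward 6.3 m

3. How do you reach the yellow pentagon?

turn right 57°, forward 6.3 m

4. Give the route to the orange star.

turn right 28°, forward 15.9 m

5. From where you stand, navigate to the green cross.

turn right 20°, forward 5.0 m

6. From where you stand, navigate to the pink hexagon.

turn left 11°, forward 8.7 m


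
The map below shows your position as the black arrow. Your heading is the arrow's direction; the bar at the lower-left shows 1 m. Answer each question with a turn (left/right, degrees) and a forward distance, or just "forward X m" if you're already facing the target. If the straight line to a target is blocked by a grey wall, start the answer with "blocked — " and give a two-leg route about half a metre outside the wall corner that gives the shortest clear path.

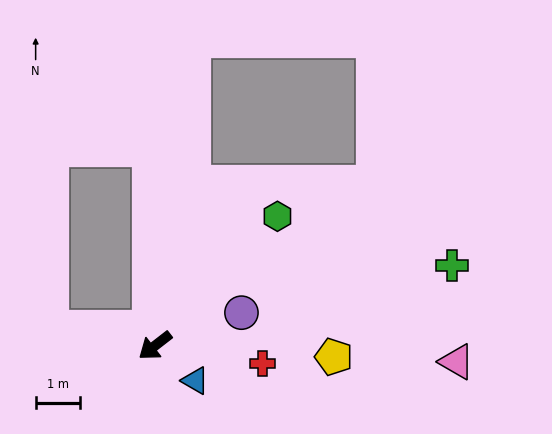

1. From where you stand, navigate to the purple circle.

turn left 163°, forward 2.1 m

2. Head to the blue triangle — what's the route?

turn left 101°, forward 1.2 m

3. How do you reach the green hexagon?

turn right 171°, forward 4.0 m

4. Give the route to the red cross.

turn left 133°, forward 2.5 m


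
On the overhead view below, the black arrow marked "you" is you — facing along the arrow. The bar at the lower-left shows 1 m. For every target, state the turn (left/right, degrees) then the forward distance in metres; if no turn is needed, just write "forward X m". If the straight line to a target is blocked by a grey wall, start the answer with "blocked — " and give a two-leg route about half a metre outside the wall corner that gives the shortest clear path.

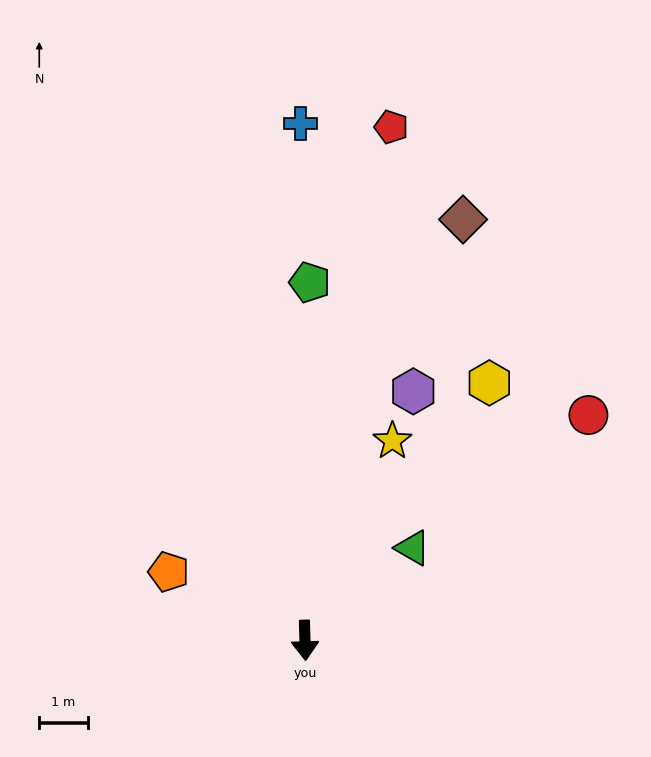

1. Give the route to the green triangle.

turn left 129°, forward 2.9 m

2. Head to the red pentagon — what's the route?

turn left 169°, forward 10.7 m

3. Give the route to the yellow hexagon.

turn left 143°, forward 6.5 m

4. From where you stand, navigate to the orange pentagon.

turn right 118°, forward 3.1 m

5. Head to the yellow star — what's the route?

turn left 155°, forward 4.5 m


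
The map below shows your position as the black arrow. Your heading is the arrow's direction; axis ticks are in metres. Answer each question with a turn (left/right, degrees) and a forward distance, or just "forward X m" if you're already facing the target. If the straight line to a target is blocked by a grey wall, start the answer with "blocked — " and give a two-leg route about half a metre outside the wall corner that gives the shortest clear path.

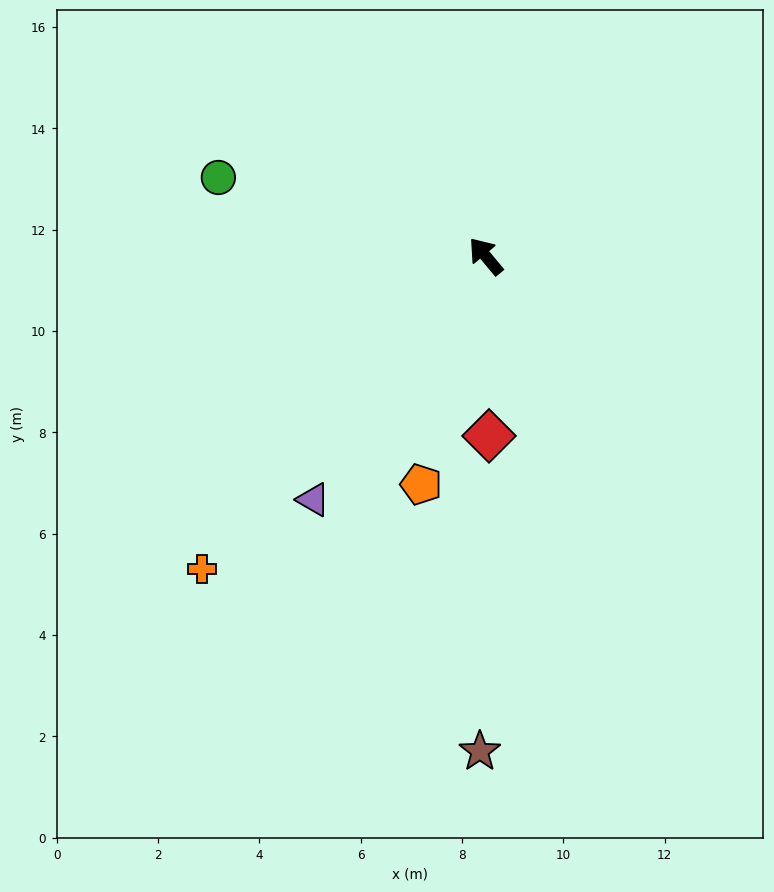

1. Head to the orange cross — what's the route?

turn left 98°, forward 8.3 m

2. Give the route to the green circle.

turn left 34°, forward 5.5 m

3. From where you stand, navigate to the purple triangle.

turn left 105°, forward 5.9 m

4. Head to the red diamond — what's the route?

turn left 141°, forward 3.5 m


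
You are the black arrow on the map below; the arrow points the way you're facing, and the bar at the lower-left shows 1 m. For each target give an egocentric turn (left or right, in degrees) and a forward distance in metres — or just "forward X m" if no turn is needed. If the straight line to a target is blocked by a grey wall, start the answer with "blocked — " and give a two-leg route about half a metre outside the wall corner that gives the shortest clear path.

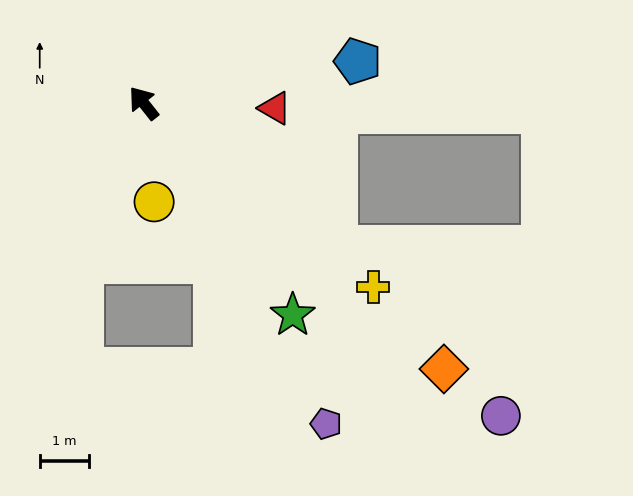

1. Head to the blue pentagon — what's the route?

turn right 117°, forward 4.4 m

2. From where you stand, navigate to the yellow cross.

turn right 167°, forward 6.0 m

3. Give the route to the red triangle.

turn right 131°, forward 2.7 m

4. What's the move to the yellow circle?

turn left 148°, forward 2.0 m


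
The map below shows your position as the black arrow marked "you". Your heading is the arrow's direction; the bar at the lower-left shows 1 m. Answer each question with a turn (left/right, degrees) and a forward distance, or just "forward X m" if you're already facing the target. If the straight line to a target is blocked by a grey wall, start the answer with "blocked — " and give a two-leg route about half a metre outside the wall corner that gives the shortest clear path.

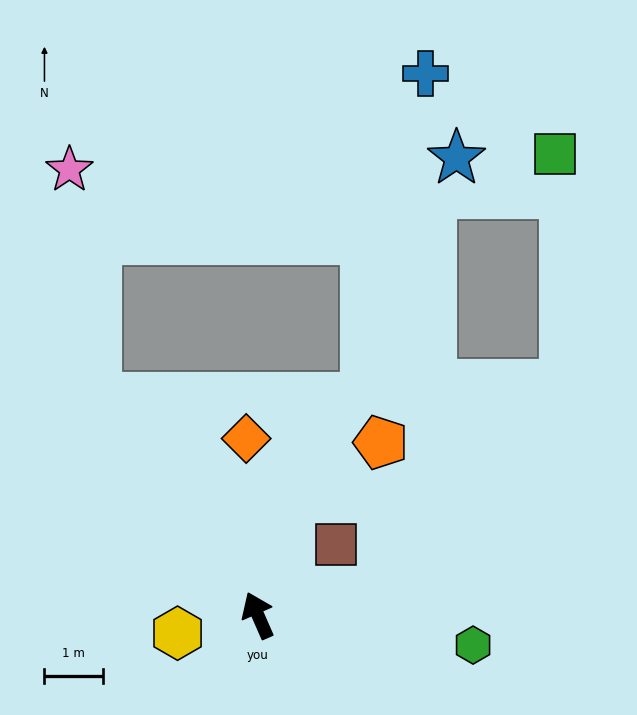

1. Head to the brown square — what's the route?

turn right 71°, forward 1.8 m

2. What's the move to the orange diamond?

turn right 20°, forward 3.0 m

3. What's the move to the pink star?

blocked — turn left 13°, forward 4.7 m, then turn right 30°, forward 3.9 m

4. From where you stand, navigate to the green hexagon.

turn right 122°, forward 3.7 m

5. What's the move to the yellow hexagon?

turn left 79°, forward 1.4 m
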